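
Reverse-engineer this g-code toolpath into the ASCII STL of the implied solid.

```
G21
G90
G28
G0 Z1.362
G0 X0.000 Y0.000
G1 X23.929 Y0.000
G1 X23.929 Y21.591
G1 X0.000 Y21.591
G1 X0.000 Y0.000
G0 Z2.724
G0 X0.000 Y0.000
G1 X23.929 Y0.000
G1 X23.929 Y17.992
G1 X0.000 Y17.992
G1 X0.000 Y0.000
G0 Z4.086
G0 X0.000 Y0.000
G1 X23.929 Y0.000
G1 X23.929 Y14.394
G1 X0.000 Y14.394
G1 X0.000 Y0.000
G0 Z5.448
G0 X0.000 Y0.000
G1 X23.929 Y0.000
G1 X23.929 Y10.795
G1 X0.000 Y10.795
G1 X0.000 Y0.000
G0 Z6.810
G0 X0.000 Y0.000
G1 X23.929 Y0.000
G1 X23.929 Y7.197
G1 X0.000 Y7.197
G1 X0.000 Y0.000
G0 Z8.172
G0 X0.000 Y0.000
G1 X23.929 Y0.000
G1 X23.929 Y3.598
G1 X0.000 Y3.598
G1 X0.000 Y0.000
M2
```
solid part
  facet normal 0.0000 0.0000 -1.0000
    outer loop
      vertex 23.929 25.189 0.000
      vertex 23.929 0.000 0.000
      vertex 0.000 0.000 0.000
    endloop
  endfacet
  facet normal 0.0000 0.0000 -1.0000
    outer loop
      vertex 0.000 25.189 0.000
      vertex 23.929 25.189 0.000
      vertex 0.000 0.000 0.000
    endloop
  endfacet
  facet normal 0.0000 -1.0000 0.0000
    outer loop
      vertex 0.000 0.000 0.000
      vertex 23.929 0.000 0.000
      vertex 23.929 0.000 9.534
    endloop
  endfacet
  facet normal 0.0000 -1.0000 0.0000
    outer loop
      vertex 0.000 0.000 0.000
      vertex 23.929 0.000 9.534
      vertex 0.000 0.000 9.534
    endloop
  endfacet
  facet normal 0.0000 0.3540 0.9352
    outer loop
      vertex 0.000 0.000 9.534
      vertex 23.929 0.000 9.534
      vertex 23.929 25.189 0.000
    endloop
  endfacet
  facet normal 0.0000 0.3540 0.9352
    outer loop
      vertex 0.000 0.000 9.534
      vertex 23.929 25.189 0.000
      vertex 0.000 25.189 0.000
    endloop
  endfacet
  facet normal -1.0000 0.0000 0.0000
    outer loop
      vertex 0.000 0.000 9.534
      vertex 0.000 25.189 0.000
      vertex 0.000 0.000 0.000
    endloop
  endfacet
  facet normal 1.0000 0.0000 0.0000
    outer loop
      vertex 23.929 0.000 0.000
      vertex 23.929 25.189 0.000
      vertex 23.929 0.000 9.534
    endloop
  endfacet
endsolid part

The G0 Z moves step by Δz≈1.362 mm. The G1 loops shrink linearly with z, so the solid tapers from its base footprint up to z≈9.53. Closing with a flat bottom cap and the tapered top and triangulating gives 8 facets — a wedge (ramp): 23.9 × 25.2 mm base, rising to 9.53 mm along the y=0 edge and sloping linearly to z=0 at y=25.2.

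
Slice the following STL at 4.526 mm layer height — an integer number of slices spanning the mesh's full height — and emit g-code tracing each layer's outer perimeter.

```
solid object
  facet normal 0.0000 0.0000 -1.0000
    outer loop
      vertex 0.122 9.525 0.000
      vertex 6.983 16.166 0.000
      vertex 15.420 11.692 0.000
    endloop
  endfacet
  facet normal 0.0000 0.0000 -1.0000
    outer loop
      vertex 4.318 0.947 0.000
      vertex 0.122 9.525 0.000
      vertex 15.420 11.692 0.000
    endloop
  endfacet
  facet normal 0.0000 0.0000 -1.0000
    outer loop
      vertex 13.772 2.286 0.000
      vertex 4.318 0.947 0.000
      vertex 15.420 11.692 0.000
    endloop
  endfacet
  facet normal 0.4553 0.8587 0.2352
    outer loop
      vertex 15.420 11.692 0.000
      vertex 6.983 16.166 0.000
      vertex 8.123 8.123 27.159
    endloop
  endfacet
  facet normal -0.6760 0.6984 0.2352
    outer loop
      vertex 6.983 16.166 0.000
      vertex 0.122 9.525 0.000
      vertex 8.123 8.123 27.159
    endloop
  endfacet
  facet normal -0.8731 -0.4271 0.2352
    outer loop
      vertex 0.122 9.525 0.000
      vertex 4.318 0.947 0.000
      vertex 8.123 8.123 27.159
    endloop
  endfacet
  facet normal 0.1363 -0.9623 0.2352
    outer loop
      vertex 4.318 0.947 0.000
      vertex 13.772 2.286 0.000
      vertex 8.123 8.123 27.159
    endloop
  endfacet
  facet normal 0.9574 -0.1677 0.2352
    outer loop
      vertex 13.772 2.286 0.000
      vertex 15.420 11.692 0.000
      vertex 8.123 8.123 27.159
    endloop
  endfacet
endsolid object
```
; perimeter-only toolpath
G21 ; units = mm
G90 ; absolute positioning
G28 ; home
; layer 1
G0 Z4.526
G0 X14.204 Y11.097
G1 X7.173 Y14.825
G1 X1.455 Y9.291
G1 X4.952 Y2.143
G1 X12.830 Y3.259
G1 X14.204 Y11.097
; layer 2
G0 Z9.053
G0 X12.988 Y10.502
G1 X7.363 Y13.485
G1 X2.789 Y9.058
G1 X5.586 Y3.339
G1 X11.889 Y4.232
G1 X12.988 Y10.502
; layer 3
G0 Z13.579
G0 X11.771 Y9.907
G1 X7.553 Y12.145
G1 X4.122 Y8.824
G1 X6.220 Y4.535
G1 X10.947 Y5.204
G1 X11.771 Y9.907
; layer 4
G0 Z18.106
G0 X10.555 Y9.313
G1 X7.743 Y10.804
G1 X5.456 Y8.590
G1 X6.855 Y5.731
G1 X10.006 Y6.177
G1 X10.555 Y9.313
; layer 5
G0 Z22.632
G0 X9.339 Y8.718
G1 X7.933 Y9.463
G1 X6.789 Y8.357
G1 X7.489 Y6.927
G1 X9.064 Y7.150
G1 X9.339 Y8.718
M2 ; end

The solid is a regular 5-sided pyramid, base circumscribed radius ≈ 8.12 mm, apex at z ≈ 27.2 mm. Slicing at Δz = 4.526 mm — 6 equal slices spanning the solid's height, so layer i sits at z = i·h/6 — gives 5 non-empty perimeters. Each is a 5-segment closed polygon; G0 lifts to the layer z and rapids to the start vertex, then G1 traces the edges. The cross-section shrinks linearly with z (the slice at the apex is degenerate and omitted).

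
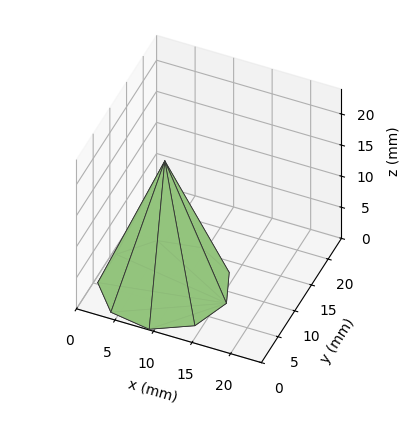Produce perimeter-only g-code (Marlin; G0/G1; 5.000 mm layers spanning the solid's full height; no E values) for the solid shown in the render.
Reading the render: the shape is a regular 9-sided pyramid, base circumscribed radius ≈ 8 mm, apex at z ≈ 20 mm (dimensions read to the nearest mm from the axis ticks). For the g-code, the solid's height is divided into equal slices at the stated Δz and each level perimeter traced with G1 moves after a G0 lift.

; perimeter-only toolpath
G21 ; units = mm
G90 ; absolute positioning
G28 ; home
; layer 1
G0 Z5.000
G0 X14.000 Y8.000
G1 X12.596 Y11.857
G1 X9.042 Y13.909
G1 X5.000 Y13.196
G1 X2.361 Y10.052
G1 X2.361 Y5.948
G1 X5.000 Y2.804
G1 X9.042 Y2.091
G1 X12.596 Y4.143
G1 X14.000 Y8.000
; layer 2
G0 Z10.000
G0 X12.000 Y8.000
G1 X11.064 Y10.571
G1 X8.694 Y11.939
G1 X6.000 Y11.464
G1 X4.241 Y9.368
G1 X4.241 Y6.632
G1 X6.000 Y4.536
G1 X8.694 Y4.061
G1 X11.064 Y5.429
G1 X12.000 Y8.000
; layer 3
G0 Z15.000
G0 X10.000 Y8.000
G1 X9.532 Y9.285
G1 X8.347 Y9.970
G1 X7.000 Y9.732
G1 X6.120 Y8.684
G1 X6.120 Y7.316
G1 X7.000 Y6.268
G1 X8.347 Y6.030
G1 X9.532 Y6.715
G1 X10.000 Y8.000
M2 ; end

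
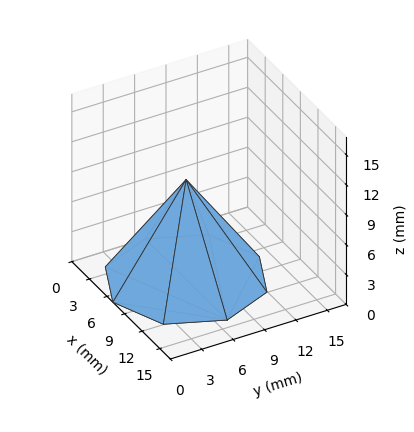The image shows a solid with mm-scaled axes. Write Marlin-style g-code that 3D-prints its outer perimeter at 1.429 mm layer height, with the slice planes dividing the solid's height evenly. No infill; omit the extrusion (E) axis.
Reading the render: the shape is a regular 8-sided pyramid, base circumscribed radius ≈ 7 mm, apex at z ≈ 10 mm (dimensions read to the nearest mm from the axis ticks). For the g-code, the solid's height is divided into equal slices at the stated Δz and each level perimeter traced with G1 moves after a G0 lift.

; perimeter-only toolpath
G21 ; units = mm
G90 ; absolute positioning
G28 ; home
; layer 1
G0 Z1.429
G0 X13.000 Y7.000
G1 X11.243 Y11.243
G1 X7.000 Y13.000
G1 X2.757 Y11.243
G1 X1.000 Y7.000
G1 X2.757 Y2.757
G1 X7.000 Y1.000
G1 X11.243 Y2.757
G1 X13.000 Y7.000
; layer 2
G0 Z2.857
G0 X12.000 Y7.000
G1 X10.536 Y10.536
G1 X7.000 Y12.000
G1 X3.464 Y10.536
G1 X2.000 Y7.000
G1 X3.464 Y3.464
G1 X7.000 Y2.000
G1 X10.536 Y3.464
G1 X12.000 Y7.000
; layer 3
G0 Z4.286
G0 X11.000 Y7.000
G1 X9.829 Y9.829
G1 X7.000 Y11.000
G1 X4.171 Y9.829
G1 X3.000 Y7.000
G1 X4.171 Y4.171
G1 X7.000 Y3.000
G1 X9.829 Y4.171
G1 X11.000 Y7.000
; layer 4
G0 Z5.714
G0 X10.000 Y7.000
G1 X9.121 Y9.121
G1 X7.000 Y10.000
G1 X4.879 Y9.121
G1 X4.000 Y7.000
G1 X4.879 Y4.879
G1 X7.000 Y4.000
G1 X9.121 Y4.879
G1 X10.000 Y7.000
; layer 5
G0 Z7.143
G0 X9.000 Y7.000
G1 X8.414 Y8.414
G1 X7.000 Y9.000
G1 X5.586 Y8.414
G1 X5.000 Y7.000
G1 X5.586 Y5.586
G1 X7.000 Y5.000
G1 X8.414 Y5.586
G1 X9.000 Y7.000
; layer 6
G0 Z8.571
G0 X8.000 Y7.000
G1 X7.707 Y7.707
G1 X7.000 Y8.000
G1 X6.293 Y7.707
G1 X6.000 Y7.000
G1 X6.293 Y6.293
G1 X7.000 Y6.000
G1 X7.707 Y6.293
G1 X8.000 Y7.000
M2 ; end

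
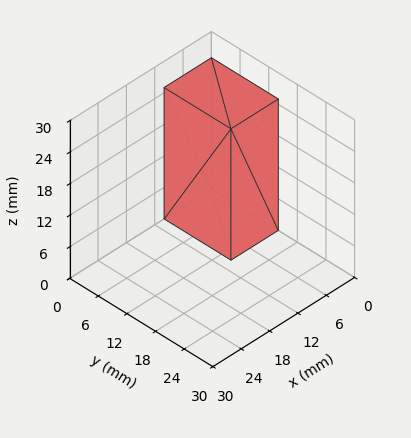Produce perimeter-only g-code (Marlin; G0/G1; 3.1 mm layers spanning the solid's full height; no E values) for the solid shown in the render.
Reading the render: the shape is a rectangular box, roughly 10 × 14 mm footprint and 25 mm tall (dimensions read to the nearest mm from the axis ticks). For the g-code, the solid's height is divided into equal slices at the stated Δz and each level perimeter traced with G1 moves after a G0 lift.

; perimeter-only toolpath
G21 ; units = mm
G90 ; absolute positioning
G28 ; home
; layer 1
G0 Z3.1
G0 X0.0 Y0.0
G1 X10.0 Y0.0
G1 X10.0 Y14.0
G1 X0.0 Y14.0
G1 X0.0 Y0.0
; layer 2
G0 Z6.2
G0 X0.0 Y0.0
G1 X10.0 Y0.0
G1 X10.0 Y14.0
G1 X0.0 Y14.0
G1 X0.0 Y0.0
; layer 3
G0 Z9.4
G0 X0.0 Y0.0
G1 X10.0 Y0.0
G1 X10.0 Y14.0
G1 X0.0 Y14.0
G1 X0.0 Y0.0
; layer 4
G0 Z12.5
G0 X0.0 Y0.0
G1 X10.0 Y0.0
G1 X10.0 Y14.0
G1 X0.0 Y14.0
G1 X0.0 Y0.0
; layer 5
G0 Z15.6
G0 X0.0 Y0.0
G1 X10.0 Y0.0
G1 X10.0 Y14.0
G1 X0.0 Y14.0
G1 X0.0 Y0.0
; layer 6
G0 Z18.8
G0 X0.0 Y0.0
G1 X10.0 Y0.0
G1 X10.0 Y14.0
G1 X0.0 Y14.0
G1 X0.0 Y0.0
; layer 7
G0 Z21.9
G0 X0.0 Y0.0
G1 X10.0 Y0.0
G1 X10.0 Y14.0
G1 X0.0 Y14.0
G1 X0.0 Y0.0
; layer 8
G0 Z25.0
G0 X0.0 Y0.0
G1 X10.0 Y0.0
G1 X10.0 Y14.0
G1 X0.0 Y14.0
G1 X0.0 Y0.0
M2 ; end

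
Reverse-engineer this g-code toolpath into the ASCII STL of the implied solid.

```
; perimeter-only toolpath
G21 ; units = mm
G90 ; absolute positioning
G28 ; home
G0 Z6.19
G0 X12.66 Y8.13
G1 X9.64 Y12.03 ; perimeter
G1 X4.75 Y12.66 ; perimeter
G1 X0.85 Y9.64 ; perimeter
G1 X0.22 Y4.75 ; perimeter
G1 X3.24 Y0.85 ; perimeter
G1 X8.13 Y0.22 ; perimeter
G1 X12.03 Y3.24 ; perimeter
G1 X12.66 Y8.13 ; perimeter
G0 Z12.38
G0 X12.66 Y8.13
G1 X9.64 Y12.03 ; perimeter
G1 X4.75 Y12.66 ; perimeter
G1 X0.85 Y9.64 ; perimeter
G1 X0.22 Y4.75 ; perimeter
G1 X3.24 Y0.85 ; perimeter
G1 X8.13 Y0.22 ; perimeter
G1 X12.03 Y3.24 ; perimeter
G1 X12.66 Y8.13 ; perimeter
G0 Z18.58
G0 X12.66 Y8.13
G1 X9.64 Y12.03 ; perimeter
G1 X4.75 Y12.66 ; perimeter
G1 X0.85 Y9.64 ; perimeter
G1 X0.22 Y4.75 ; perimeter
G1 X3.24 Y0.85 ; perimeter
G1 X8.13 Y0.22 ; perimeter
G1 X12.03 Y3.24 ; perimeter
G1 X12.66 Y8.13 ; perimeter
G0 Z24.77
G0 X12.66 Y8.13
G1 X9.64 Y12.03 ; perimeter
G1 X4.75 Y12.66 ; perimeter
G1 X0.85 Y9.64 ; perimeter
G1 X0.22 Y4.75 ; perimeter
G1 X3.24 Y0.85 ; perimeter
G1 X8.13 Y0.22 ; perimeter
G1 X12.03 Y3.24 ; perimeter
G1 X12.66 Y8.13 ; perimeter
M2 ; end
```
solid part
  facet normal 0.0000 0.0000 -1.0000
    outer loop
      vertex 4.75 12.66 0.00
      vertex 9.64 12.03 0.00
      vertex 12.66 8.13 0.00
    endloop
  endfacet
  facet normal 0.0000 0.0000 -1.0000
    outer loop
      vertex 0.85 9.64 0.00
      vertex 4.75 12.66 0.00
      vertex 12.66 8.13 0.00
    endloop
  endfacet
  facet normal 0.0000 0.0000 -1.0000
    outer loop
      vertex 0.22 4.75 0.00
      vertex 0.85 9.64 0.00
      vertex 12.66 8.13 0.00
    endloop
  endfacet
  facet normal 0.0000 0.0000 -1.0000
    outer loop
      vertex 3.24 0.85 0.00
      vertex 0.22 4.75 0.00
      vertex 12.66 8.13 0.00
    endloop
  endfacet
  facet normal 0.0000 0.0000 -1.0000
    outer loop
      vertex 8.13 0.22 0.00
      vertex 3.24 0.85 0.00
      vertex 12.66 8.13 0.00
    endloop
  endfacet
  facet normal 0.0000 0.0000 -1.0000
    outer loop
      vertex 12.03 3.24 0.00
      vertex 8.13 0.22 0.00
      vertex 12.66 8.13 0.00
    endloop
  endfacet
  facet normal 0.0000 0.0000 1.0000
    outer loop
      vertex 12.66 8.13 24.77
      vertex 9.64 12.03 24.77
      vertex 4.75 12.66 24.77
    endloop
  endfacet
  facet normal 0.0000 0.0000 1.0000
    outer loop
      vertex 12.66 8.13 24.77
      vertex 4.75 12.66 24.77
      vertex 0.85 9.64 24.77
    endloop
  endfacet
  facet normal 0.0000 0.0000 1.0000
    outer loop
      vertex 12.66 8.13 24.77
      vertex 0.85 9.64 24.77
      vertex 0.22 4.75 24.77
    endloop
  endfacet
  facet normal 0.0000 0.0000 1.0000
    outer loop
      vertex 12.66 8.13 24.77
      vertex 0.22 4.75 24.77
      vertex 3.24 0.85 24.77
    endloop
  endfacet
  facet normal 0.0000 0.0000 1.0000
    outer loop
      vertex 12.66 8.13 24.77
      vertex 3.24 0.85 24.77
      vertex 8.13 0.22 24.77
    endloop
  endfacet
  facet normal 0.0000 0.0000 1.0000
    outer loop
      vertex 12.66 8.13 24.77
      vertex 8.13 0.22 24.77
      vertex 12.03 3.24 24.77
    endloop
  endfacet
  facet normal 0.7907 0.6123 0.0000
    outer loop
      vertex 12.66 8.13 0.00
      vertex 9.64 12.03 0.00
      vertex 9.64 12.03 24.77
    endloop
  endfacet
  facet normal 0.7907 0.6123 0.0000
    outer loop
      vertex 12.66 8.13 0.00
      vertex 9.64 12.03 24.77
      vertex 12.66 8.13 24.77
    endloop
  endfacet
  facet normal 0.1278 0.9918 0.0000
    outer loop
      vertex 9.64 12.03 0.00
      vertex 4.75 12.66 0.00
      vertex 4.75 12.66 24.77
    endloop
  endfacet
  facet normal 0.1278 0.9918 0.0000
    outer loop
      vertex 9.64 12.03 0.00
      vertex 4.75 12.66 24.77
      vertex 9.64 12.03 24.77
    endloop
  endfacet
  facet normal -0.6123 0.7907 0.0000
    outer loop
      vertex 4.75 12.66 0.00
      vertex 0.85 9.64 0.00
      vertex 0.85 9.64 24.77
    endloop
  endfacet
  facet normal -0.6123 0.7907 0.0000
    outer loop
      vertex 4.75 12.66 0.00
      vertex 0.85 9.64 24.77
      vertex 4.75 12.66 24.77
    endloop
  endfacet
  facet normal -0.9918 0.1278 0.0000
    outer loop
      vertex 0.85 9.64 0.00
      vertex 0.22 4.75 0.00
      vertex 0.22 4.75 24.77
    endloop
  endfacet
  facet normal -0.9918 0.1278 0.0000
    outer loop
      vertex 0.85 9.64 0.00
      vertex 0.22 4.75 24.77
      vertex 0.85 9.64 24.77
    endloop
  endfacet
  facet normal -0.7907 -0.6123 0.0000
    outer loop
      vertex 0.22 4.75 0.00
      vertex 3.24 0.85 0.00
      vertex 3.24 0.85 24.77
    endloop
  endfacet
  facet normal -0.7907 -0.6123 0.0000
    outer loop
      vertex 0.22 4.75 0.00
      vertex 3.24 0.85 24.77
      vertex 0.22 4.75 24.77
    endloop
  endfacet
  facet normal -0.1278 -0.9918 0.0000
    outer loop
      vertex 3.24 0.85 0.00
      vertex 8.13 0.22 0.00
      vertex 8.13 0.22 24.77
    endloop
  endfacet
  facet normal -0.1278 -0.9918 0.0000
    outer loop
      vertex 3.24 0.85 0.00
      vertex 8.13 0.22 24.77
      vertex 3.24 0.85 24.77
    endloop
  endfacet
  facet normal 0.6123 -0.7907 0.0000
    outer loop
      vertex 8.13 0.22 0.00
      vertex 12.03 3.24 0.00
      vertex 12.03 3.24 24.77
    endloop
  endfacet
  facet normal 0.6123 -0.7907 0.0000
    outer loop
      vertex 8.13 0.22 0.00
      vertex 12.03 3.24 24.77
      vertex 8.13 0.22 24.77
    endloop
  endfacet
  facet normal 0.9918 -0.1278 0.0000
    outer loop
      vertex 12.03 3.24 0.00
      vertex 12.66 8.13 0.00
      vertex 12.66 8.13 24.77
    endloop
  endfacet
  facet normal 0.9918 -0.1278 0.0000
    outer loop
      vertex 12.03 3.24 0.00
      vertex 12.66 8.13 24.77
      vertex 12.03 3.24 24.77
    endloop
  endfacet
endsolid part

The G0 Z moves step by Δz≈6.19 mm. Every layer's G1 loop is the same polygon, so the solid is a straight extrusion of it from z=0 to z≈24.8. Closing with flat bottom and top caps and triangulating gives 28 facets — a regular 8-sided prism (a cylinder approximated with 8 flat sides), circumscribed radius ≈ 6.44 mm, height ≈ 24.8 mm.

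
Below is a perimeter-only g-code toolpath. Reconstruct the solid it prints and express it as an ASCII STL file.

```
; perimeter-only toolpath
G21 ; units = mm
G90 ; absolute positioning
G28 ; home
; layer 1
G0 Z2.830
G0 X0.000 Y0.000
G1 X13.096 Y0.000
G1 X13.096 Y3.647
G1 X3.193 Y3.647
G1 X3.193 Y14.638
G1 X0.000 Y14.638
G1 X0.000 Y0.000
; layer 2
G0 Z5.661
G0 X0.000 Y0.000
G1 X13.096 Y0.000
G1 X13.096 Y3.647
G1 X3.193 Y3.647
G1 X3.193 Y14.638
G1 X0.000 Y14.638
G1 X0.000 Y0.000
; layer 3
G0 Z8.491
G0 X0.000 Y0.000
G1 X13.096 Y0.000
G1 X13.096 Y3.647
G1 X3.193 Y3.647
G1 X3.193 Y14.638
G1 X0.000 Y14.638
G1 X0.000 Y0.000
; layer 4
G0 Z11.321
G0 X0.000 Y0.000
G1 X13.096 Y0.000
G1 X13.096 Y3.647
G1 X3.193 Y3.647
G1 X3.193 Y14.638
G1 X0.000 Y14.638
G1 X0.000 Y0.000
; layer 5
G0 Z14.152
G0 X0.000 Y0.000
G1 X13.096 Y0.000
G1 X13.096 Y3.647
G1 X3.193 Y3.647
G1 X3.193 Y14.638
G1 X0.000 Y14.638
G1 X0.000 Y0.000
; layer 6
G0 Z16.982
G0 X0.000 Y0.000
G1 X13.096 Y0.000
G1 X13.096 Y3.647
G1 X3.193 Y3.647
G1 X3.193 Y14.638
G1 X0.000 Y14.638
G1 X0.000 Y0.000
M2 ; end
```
solid part
  facet normal 0.0000 0.0000 -1.0000
    outer loop
      vertex 13.096 3.647 0.000
      vertex 13.096 0.000 0.000
      vertex 0.000 0.000 0.000
    endloop
  endfacet
  facet normal 0.0000 0.0000 -1.0000
    outer loop
      vertex 3.193 3.647 0.000
      vertex 13.096 3.647 0.000
      vertex 0.000 0.000 0.000
    endloop
  endfacet
  facet normal 0.0000 0.0000 -1.0000
    outer loop
      vertex 3.193 14.638 0.000
      vertex 3.193 3.647 0.000
      vertex 0.000 0.000 0.000
    endloop
  endfacet
  facet normal 0.0000 0.0000 -1.0000
    outer loop
      vertex 0.000 14.638 0.000
      vertex 3.193 14.638 0.000
      vertex 0.000 0.000 0.000
    endloop
  endfacet
  facet normal 0.0000 0.0000 1.0000
    outer loop
      vertex 0.000 0.000 16.982
      vertex 13.096 0.000 16.982
      vertex 13.096 3.647 16.982
    endloop
  endfacet
  facet normal 0.0000 0.0000 1.0000
    outer loop
      vertex 0.000 0.000 16.982
      vertex 13.096 3.647 16.982
      vertex 3.193 3.647 16.982
    endloop
  endfacet
  facet normal 0.0000 0.0000 1.0000
    outer loop
      vertex 0.000 0.000 16.982
      vertex 3.193 3.647 16.982
      vertex 3.193 14.638 16.982
    endloop
  endfacet
  facet normal 0.0000 0.0000 1.0000
    outer loop
      vertex 0.000 0.000 16.982
      vertex 3.193 14.638 16.982
      vertex 0.000 14.638 16.982
    endloop
  endfacet
  facet normal 0.0000 -1.0000 0.0000
    outer loop
      vertex 0.000 0.000 0.000
      vertex 13.096 0.000 0.000
      vertex 13.096 0.000 16.982
    endloop
  endfacet
  facet normal 0.0000 -1.0000 0.0000
    outer loop
      vertex 0.000 0.000 0.000
      vertex 13.096 0.000 16.982
      vertex 0.000 0.000 16.982
    endloop
  endfacet
  facet normal 1.0000 0.0000 0.0000
    outer loop
      vertex 13.096 0.000 0.000
      vertex 13.096 3.647 0.000
      vertex 13.096 3.647 16.982
    endloop
  endfacet
  facet normal 1.0000 0.0000 0.0000
    outer loop
      vertex 13.096 0.000 0.000
      vertex 13.096 3.647 16.982
      vertex 13.096 0.000 16.982
    endloop
  endfacet
  facet normal 0.0000 1.0000 0.0000
    outer loop
      vertex 13.096 3.647 0.000
      vertex 3.193 3.647 0.000
      vertex 3.193 3.647 16.982
    endloop
  endfacet
  facet normal 0.0000 1.0000 0.0000
    outer loop
      vertex 13.096 3.647 0.000
      vertex 3.193 3.647 16.982
      vertex 13.096 3.647 16.982
    endloop
  endfacet
  facet normal 1.0000 0.0000 0.0000
    outer loop
      vertex 3.193 3.647 0.000
      vertex 3.193 14.638 0.000
      vertex 3.193 14.638 16.982
    endloop
  endfacet
  facet normal 1.0000 0.0000 0.0000
    outer loop
      vertex 3.193 3.647 0.000
      vertex 3.193 14.638 16.982
      vertex 3.193 3.647 16.982
    endloop
  endfacet
  facet normal 0.0000 1.0000 0.0000
    outer loop
      vertex 3.193 14.638 0.000
      vertex 0.000 14.638 0.000
      vertex 0.000 14.638 16.982
    endloop
  endfacet
  facet normal 0.0000 1.0000 0.0000
    outer loop
      vertex 3.193 14.638 0.000
      vertex 0.000 14.638 16.982
      vertex 3.193 14.638 16.982
    endloop
  endfacet
  facet normal -1.0000 0.0000 0.0000
    outer loop
      vertex 0.000 14.638 0.000
      vertex 0.000 0.000 0.000
      vertex 0.000 0.000 16.982
    endloop
  endfacet
  facet normal -1.0000 0.0000 0.0000
    outer loop
      vertex 0.000 14.638 0.000
      vertex 0.000 0.000 16.982
      vertex 0.000 14.638 16.982
    endloop
  endfacet
endsolid part

The G0 Z moves step by Δz≈2.830 mm. Every layer's G1 loop is the same polygon, so the solid is a straight extrusion of it from z=0 to z≈17. Closing with flat bottom and top caps and triangulating gives 20 facets — an L-shaped prism: outer 13.1 × 14.6 mm, arm thicknesses ≈ 3.65 mm (horizontal) and 3.19 mm (vertical), extruded 17 mm in z.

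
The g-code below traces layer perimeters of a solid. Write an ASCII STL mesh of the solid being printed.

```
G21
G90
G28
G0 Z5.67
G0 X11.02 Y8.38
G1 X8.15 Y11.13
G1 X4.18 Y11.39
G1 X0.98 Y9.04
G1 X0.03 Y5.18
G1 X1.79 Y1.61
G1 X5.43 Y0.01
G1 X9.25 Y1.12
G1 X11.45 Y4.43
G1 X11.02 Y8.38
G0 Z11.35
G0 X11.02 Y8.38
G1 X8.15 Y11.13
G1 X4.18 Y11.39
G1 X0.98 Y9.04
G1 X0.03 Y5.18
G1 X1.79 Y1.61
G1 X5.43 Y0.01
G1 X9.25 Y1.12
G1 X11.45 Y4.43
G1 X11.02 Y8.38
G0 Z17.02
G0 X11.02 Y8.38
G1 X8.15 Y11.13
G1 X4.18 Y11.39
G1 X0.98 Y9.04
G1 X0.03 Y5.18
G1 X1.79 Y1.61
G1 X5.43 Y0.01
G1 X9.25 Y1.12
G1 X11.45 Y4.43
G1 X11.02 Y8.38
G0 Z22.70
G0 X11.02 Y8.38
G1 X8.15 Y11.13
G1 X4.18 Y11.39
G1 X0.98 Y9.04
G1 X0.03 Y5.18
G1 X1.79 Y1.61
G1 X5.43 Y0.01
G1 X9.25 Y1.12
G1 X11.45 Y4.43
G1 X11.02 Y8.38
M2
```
solid part
  facet normal 0.0000 0.0000 -1.0000
    outer loop
      vertex 4.18 11.39 0.00
      vertex 8.15 11.13 0.00
      vertex 11.02 8.38 0.00
    endloop
  endfacet
  facet normal 0.0000 0.0000 -1.0000
    outer loop
      vertex 0.98 9.04 0.00
      vertex 4.18 11.39 0.00
      vertex 11.02 8.38 0.00
    endloop
  endfacet
  facet normal 0.0000 0.0000 -1.0000
    outer loop
      vertex 0.03 5.18 0.00
      vertex 0.98 9.04 0.00
      vertex 11.02 8.38 0.00
    endloop
  endfacet
  facet normal 0.0000 0.0000 -1.0000
    outer loop
      vertex 1.79 1.61 0.00
      vertex 0.03 5.18 0.00
      vertex 11.02 8.38 0.00
    endloop
  endfacet
  facet normal 0.0000 0.0000 -1.0000
    outer loop
      vertex 5.43 0.01 0.00
      vertex 1.79 1.61 0.00
      vertex 11.02 8.38 0.00
    endloop
  endfacet
  facet normal 0.0000 0.0000 -1.0000
    outer loop
      vertex 9.25 1.12 0.00
      vertex 5.43 0.01 0.00
      vertex 11.02 8.38 0.00
    endloop
  endfacet
  facet normal 0.0000 0.0000 -1.0000
    outer loop
      vertex 11.45 4.43 0.00
      vertex 9.25 1.12 0.00
      vertex 11.02 8.38 0.00
    endloop
  endfacet
  facet normal 0.0000 0.0000 1.0000
    outer loop
      vertex 11.02 8.38 22.70
      vertex 8.15 11.13 22.70
      vertex 4.18 11.39 22.70
    endloop
  endfacet
  facet normal 0.0000 0.0000 1.0000
    outer loop
      vertex 11.02 8.38 22.70
      vertex 4.18 11.39 22.70
      vertex 0.98 9.04 22.70
    endloop
  endfacet
  facet normal 0.0000 0.0000 1.0000
    outer loop
      vertex 11.02 8.38 22.70
      vertex 0.98 9.04 22.70
      vertex 0.03 5.18 22.70
    endloop
  endfacet
  facet normal 0.0000 0.0000 1.0000
    outer loop
      vertex 11.02 8.38 22.70
      vertex 0.03 5.18 22.70
      vertex 1.79 1.61 22.70
    endloop
  endfacet
  facet normal 0.0000 0.0000 1.0000
    outer loop
      vertex 11.02 8.38 22.70
      vertex 1.79 1.61 22.70
      vertex 5.43 0.01 22.70
    endloop
  endfacet
  facet normal 0.0000 0.0000 1.0000
    outer loop
      vertex 11.02 8.38 22.70
      vertex 5.43 0.01 22.70
      vertex 9.25 1.12 22.70
    endloop
  endfacet
  facet normal 0.0000 0.0000 1.0000
    outer loop
      vertex 11.02 8.38 22.70
      vertex 9.25 1.12 22.70
      vertex 11.45 4.43 22.70
    endloop
  endfacet
  facet normal 0.6919 0.7220 0.0000
    outer loop
      vertex 11.02 8.38 0.00
      vertex 8.15 11.13 0.00
      vertex 8.15 11.13 22.70
    endloop
  endfacet
  facet normal 0.6919 0.7220 0.0000
    outer loop
      vertex 11.02 8.38 0.00
      vertex 8.15 11.13 22.70
      vertex 11.02 8.38 22.70
    endloop
  endfacet
  facet normal 0.0654 0.9979 0.0000
    outer loop
      vertex 8.15 11.13 0.00
      vertex 4.18 11.39 0.00
      vertex 4.18 11.39 22.70
    endloop
  endfacet
  facet normal 0.0654 0.9979 0.0000
    outer loop
      vertex 8.15 11.13 0.00
      vertex 4.18 11.39 22.70
      vertex 8.15 11.13 22.70
    endloop
  endfacet
  facet normal -0.5919 0.8060 0.0000
    outer loop
      vertex 4.18 11.39 0.00
      vertex 0.98 9.04 0.00
      vertex 0.98 9.04 22.70
    endloop
  endfacet
  facet normal -0.5919 0.8060 0.0000
    outer loop
      vertex 4.18 11.39 0.00
      vertex 0.98 9.04 22.70
      vertex 4.18 11.39 22.70
    endloop
  endfacet
  facet normal -0.9710 0.2390 0.0000
    outer loop
      vertex 0.98 9.04 0.00
      vertex 0.03 5.18 0.00
      vertex 0.03 5.18 22.70
    endloop
  endfacet
  facet normal -0.9710 0.2390 0.0000
    outer loop
      vertex 0.98 9.04 0.00
      vertex 0.03 5.18 22.70
      vertex 0.98 9.04 22.70
    endloop
  endfacet
  facet normal -0.8969 -0.4422 0.0000
    outer loop
      vertex 0.03 5.18 0.00
      vertex 1.79 1.61 0.00
      vertex 1.79 1.61 22.70
    endloop
  endfacet
  facet normal -0.8969 -0.4422 0.0000
    outer loop
      vertex 0.03 5.18 0.00
      vertex 1.79 1.61 22.70
      vertex 0.03 5.18 22.70
    endloop
  endfacet
  facet normal -0.4024 -0.9155 0.0000
    outer loop
      vertex 1.79 1.61 0.00
      vertex 5.43 0.01 0.00
      vertex 5.43 0.01 22.70
    endloop
  endfacet
  facet normal -0.4024 -0.9155 0.0000
    outer loop
      vertex 1.79 1.61 0.00
      vertex 5.43 0.01 22.70
      vertex 1.79 1.61 22.70
    endloop
  endfacet
  facet normal 0.2790 -0.9603 0.0000
    outer loop
      vertex 5.43 0.01 0.00
      vertex 9.25 1.12 0.00
      vertex 9.25 1.12 22.70
    endloop
  endfacet
  facet normal 0.2790 -0.9603 0.0000
    outer loop
      vertex 5.43 0.01 0.00
      vertex 9.25 1.12 22.70
      vertex 5.43 0.01 22.70
    endloop
  endfacet
  facet normal 0.8328 -0.5535 0.0000
    outer loop
      vertex 9.25 1.12 0.00
      vertex 11.45 4.43 0.00
      vertex 11.45 4.43 22.70
    endloop
  endfacet
  facet normal 0.8328 -0.5535 0.0000
    outer loop
      vertex 9.25 1.12 0.00
      vertex 11.45 4.43 22.70
      vertex 9.25 1.12 22.70
    endloop
  endfacet
  facet normal 0.9941 0.1082 0.0000
    outer loop
      vertex 11.45 4.43 0.00
      vertex 11.02 8.38 0.00
      vertex 11.02 8.38 22.70
    endloop
  endfacet
  facet normal 0.9941 0.1082 0.0000
    outer loop
      vertex 11.45 4.43 0.00
      vertex 11.02 8.38 22.70
      vertex 11.45 4.43 22.70
    endloop
  endfacet
endsolid part

The G0 Z moves step by Δz≈5.67 mm. Every layer's G1 loop is the same polygon, so the solid is a straight extrusion of it from z=0 to z≈22.7. Closing with flat bottom and top caps and triangulating gives 32 facets — a regular 9-sided prism (a cylinder approximated with 9 flat sides), circumscribed radius ≈ 5.81 mm, height ≈ 22.7 mm.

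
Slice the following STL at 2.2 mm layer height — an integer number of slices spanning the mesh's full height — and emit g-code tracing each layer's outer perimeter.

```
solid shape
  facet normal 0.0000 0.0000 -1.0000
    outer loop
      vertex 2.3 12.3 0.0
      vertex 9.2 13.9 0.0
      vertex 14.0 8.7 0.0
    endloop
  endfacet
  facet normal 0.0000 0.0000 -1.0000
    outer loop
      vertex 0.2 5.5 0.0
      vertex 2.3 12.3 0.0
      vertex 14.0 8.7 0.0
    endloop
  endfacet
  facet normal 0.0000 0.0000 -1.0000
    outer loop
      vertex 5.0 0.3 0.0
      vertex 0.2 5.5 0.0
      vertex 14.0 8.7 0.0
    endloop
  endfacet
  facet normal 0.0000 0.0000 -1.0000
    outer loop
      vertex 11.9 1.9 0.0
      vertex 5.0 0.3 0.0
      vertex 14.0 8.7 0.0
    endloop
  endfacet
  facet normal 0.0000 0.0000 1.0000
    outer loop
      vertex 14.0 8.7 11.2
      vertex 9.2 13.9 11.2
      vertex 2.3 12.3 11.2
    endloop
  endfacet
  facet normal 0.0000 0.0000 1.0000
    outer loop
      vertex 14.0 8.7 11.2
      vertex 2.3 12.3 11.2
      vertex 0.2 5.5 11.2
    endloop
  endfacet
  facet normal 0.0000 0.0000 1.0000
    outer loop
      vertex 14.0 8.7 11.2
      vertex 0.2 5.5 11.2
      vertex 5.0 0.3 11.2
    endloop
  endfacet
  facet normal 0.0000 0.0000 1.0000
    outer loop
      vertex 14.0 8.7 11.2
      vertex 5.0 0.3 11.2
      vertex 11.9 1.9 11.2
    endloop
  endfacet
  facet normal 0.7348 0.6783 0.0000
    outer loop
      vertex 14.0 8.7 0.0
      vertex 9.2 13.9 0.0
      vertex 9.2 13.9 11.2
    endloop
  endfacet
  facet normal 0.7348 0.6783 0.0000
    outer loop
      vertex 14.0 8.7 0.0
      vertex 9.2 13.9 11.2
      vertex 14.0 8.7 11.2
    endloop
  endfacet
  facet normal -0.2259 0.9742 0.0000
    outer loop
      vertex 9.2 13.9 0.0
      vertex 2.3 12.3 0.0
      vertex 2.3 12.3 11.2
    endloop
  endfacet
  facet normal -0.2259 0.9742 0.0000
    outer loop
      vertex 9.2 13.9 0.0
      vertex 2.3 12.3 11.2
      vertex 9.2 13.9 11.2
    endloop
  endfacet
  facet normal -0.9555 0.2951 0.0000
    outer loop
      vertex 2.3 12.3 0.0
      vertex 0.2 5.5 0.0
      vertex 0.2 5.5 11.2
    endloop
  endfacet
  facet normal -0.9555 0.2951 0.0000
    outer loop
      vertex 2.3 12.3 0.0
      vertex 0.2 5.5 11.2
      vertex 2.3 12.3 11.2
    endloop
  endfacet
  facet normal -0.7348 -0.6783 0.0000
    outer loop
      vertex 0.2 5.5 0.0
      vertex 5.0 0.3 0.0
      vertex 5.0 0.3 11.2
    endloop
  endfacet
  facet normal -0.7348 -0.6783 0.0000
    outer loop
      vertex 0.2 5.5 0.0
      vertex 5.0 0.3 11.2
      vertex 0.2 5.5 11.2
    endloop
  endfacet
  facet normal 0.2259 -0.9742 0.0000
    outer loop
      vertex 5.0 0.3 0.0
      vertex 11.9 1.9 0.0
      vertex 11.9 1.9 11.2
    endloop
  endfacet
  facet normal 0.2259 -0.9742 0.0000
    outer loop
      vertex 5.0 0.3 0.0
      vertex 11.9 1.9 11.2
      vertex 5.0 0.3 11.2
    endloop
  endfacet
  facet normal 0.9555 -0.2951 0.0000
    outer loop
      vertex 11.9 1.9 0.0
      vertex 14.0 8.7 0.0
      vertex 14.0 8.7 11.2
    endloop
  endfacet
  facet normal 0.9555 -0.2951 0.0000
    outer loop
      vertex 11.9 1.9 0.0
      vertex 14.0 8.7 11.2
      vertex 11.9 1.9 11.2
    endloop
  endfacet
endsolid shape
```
; perimeter-only toolpath
G21 ; units = mm
G90 ; absolute positioning
G28 ; home
; layer 1
G0 Z2.2
G0 X14.0 Y8.7
G1 X9.2 Y13.9
G1 X2.3 Y12.3
G1 X0.2 Y5.5
G1 X5.0 Y0.3
G1 X11.9 Y1.9
G1 X14.0 Y8.7
; layer 2
G0 Z4.5
G0 X14.0 Y8.7
G1 X9.2 Y13.9
G1 X2.3 Y12.3
G1 X0.2 Y5.5
G1 X5.0 Y0.3
G1 X11.9 Y1.9
G1 X14.0 Y8.7
; layer 3
G0 Z6.7
G0 X14.0 Y8.7
G1 X9.2 Y13.9
G1 X2.3 Y12.3
G1 X0.2 Y5.5
G1 X5.0 Y0.3
G1 X11.9 Y1.9
G1 X14.0 Y8.7
; layer 4
G0 Z9.0
G0 X14.0 Y8.7
G1 X9.2 Y13.9
G1 X2.3 Y12.3
G1 X0.2 Y5.5
G1 X5.0 Y0.3
G1 X11.9 Y1.9
G1 X14.0 Y8.7
; layer 5
G0 Z11.2
G0 X14.0 Y8.7
G1 X9.2 Y13.9
G1 X2.3 Y12.3
G1 X0.2 Y5.5
G1 X5.0 Y0.3
G1 X11.9 Y1.9
G1 X14.0 Y8.7
M2 ; end

The solid is a regular 6-sided prism (a cylinder approximated with 6 flat sides), circumscribed radius ≈ 7.1 mm, height ≈ 11.2 mm. Slicing at Δz = 2.2 mm — 5 equal slices spanning the solid's height, so layer i sits at z = i·h/5 — gives 5 non-empty perimeters. Each is a 6-segment closed polygon; G0 lifts to the layer z and rapids to the start vertex, then G1 traces the edges.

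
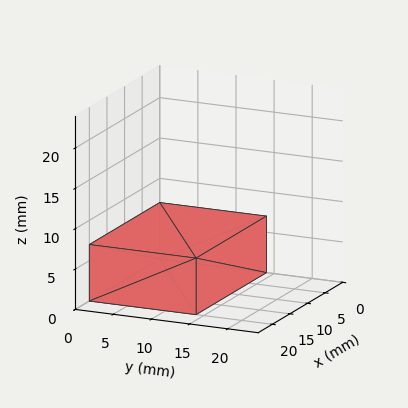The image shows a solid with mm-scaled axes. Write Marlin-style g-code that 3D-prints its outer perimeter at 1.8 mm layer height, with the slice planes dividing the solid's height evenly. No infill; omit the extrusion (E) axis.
Reading the render: the shape is a rectangular box, roughly 20 × 14 mm footprint and 7 mm tall (dimensions read to the nearest mm from the axis ticks). For the g-code, the solid's height is divided into equal slices at the stated Δz and each level perimeter traced with G1 moves after a G0 lift.

; perimeter-only toolpath
G21 ; units = mm
G90 ; absolute positioning
G28 ; home
; layer 1
G0 Z1.8
G0 X0.0 Y0.0
G1 X20.0 Y0.0
G1 X20.0 Y14.0
G1 X0.0 Y14.0
G1 X0.0 Y0.0
; layer 2
G0 Z3.5
G0 X0.0 Y0.0
G1 X20.0 Y0.0
G1 X20.0 Y14.0
G1 X0.0 Y14.0
G1 X0.0 Y0.0
; layer 3
G0 Z5.2
G0 X0.0 Y0.0
G1 X20.0 Y0.0
G1 X20.0 Y14.0
G1 X0.0 Y14.0
G1 X0.0 Y0.0
; layer 4
G0 Z7.0
G0 X0.0 Y0.0
G1 X20.0 Y0.0
G1 X20.0 Y14.0
G1 X0.0 Y14.0
G1 X0.0 Y0.0
M2 ; end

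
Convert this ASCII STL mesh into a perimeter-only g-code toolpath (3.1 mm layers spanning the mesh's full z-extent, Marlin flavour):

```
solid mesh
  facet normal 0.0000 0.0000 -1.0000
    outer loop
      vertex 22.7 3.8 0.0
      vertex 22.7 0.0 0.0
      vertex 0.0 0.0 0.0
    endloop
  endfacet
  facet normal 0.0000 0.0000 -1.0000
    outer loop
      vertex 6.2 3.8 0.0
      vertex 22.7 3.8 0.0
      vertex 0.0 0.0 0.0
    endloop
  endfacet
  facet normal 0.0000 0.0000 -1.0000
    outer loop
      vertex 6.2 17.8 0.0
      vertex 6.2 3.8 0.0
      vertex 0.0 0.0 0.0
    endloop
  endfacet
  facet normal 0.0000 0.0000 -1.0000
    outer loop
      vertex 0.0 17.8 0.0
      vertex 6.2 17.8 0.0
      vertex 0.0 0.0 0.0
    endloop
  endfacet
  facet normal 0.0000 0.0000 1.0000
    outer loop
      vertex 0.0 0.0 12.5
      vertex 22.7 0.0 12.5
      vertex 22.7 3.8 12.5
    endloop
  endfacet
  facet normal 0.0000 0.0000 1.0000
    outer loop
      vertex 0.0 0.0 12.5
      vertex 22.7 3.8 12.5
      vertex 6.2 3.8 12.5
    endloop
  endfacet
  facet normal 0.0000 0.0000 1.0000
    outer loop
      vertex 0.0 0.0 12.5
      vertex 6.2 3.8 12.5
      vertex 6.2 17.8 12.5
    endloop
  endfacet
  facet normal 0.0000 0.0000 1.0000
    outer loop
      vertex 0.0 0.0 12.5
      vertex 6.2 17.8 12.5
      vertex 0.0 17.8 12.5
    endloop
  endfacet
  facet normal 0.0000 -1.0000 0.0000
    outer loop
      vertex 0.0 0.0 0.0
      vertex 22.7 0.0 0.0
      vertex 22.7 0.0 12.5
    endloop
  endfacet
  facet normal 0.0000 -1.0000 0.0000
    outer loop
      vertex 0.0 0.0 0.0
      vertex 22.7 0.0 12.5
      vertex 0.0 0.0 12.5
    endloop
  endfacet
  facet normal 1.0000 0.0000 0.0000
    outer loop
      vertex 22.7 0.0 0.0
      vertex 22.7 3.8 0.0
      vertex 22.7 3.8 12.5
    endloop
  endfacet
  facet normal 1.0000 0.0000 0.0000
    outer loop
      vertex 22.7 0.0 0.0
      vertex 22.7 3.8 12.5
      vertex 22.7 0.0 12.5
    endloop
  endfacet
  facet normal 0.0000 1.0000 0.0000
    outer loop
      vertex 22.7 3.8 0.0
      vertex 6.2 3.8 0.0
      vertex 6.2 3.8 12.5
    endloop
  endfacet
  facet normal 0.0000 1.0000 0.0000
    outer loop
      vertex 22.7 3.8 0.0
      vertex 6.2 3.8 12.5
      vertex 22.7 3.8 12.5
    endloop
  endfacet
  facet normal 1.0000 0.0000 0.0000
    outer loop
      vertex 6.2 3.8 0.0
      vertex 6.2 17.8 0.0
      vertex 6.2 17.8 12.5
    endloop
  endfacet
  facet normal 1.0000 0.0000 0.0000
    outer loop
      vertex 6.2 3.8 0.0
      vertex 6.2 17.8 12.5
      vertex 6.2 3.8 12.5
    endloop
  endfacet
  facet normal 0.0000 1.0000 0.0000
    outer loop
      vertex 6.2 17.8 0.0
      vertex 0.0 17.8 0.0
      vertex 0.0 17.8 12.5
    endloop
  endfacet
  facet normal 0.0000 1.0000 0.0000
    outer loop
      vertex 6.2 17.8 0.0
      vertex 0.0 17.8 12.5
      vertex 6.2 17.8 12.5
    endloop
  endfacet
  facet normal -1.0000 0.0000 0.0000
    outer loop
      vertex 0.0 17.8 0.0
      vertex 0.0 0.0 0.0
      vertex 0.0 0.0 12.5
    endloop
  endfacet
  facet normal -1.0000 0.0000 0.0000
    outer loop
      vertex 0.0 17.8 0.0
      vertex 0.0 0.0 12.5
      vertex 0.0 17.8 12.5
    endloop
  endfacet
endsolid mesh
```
; perimeter-only toolpath
G21 ; units = mm
G90 ; absolute positioning
G28 ; home
; layer 1
G0 Z3.1
G0 X0.0 Y0.0
G1 X22.7 Y0.0
G1 X22.7 Y3.8
G1 X6.2 Y3.8
G1 X6.2 Y17.8
G1 X0.0 Y17.8
G1 X0.0 Y0.0
; layer 2
G0 Z6.2
G0 X0.0 Y0.0
G1 X22.7 Y0.0
G1 X22.7 Y3.8
G1 X6.2 Y3.8
G1 X6.2 Y17.8
G1 X0.0 Y17.8
G1 X0.0 Y0.0
; layer 3
G0 Z9.4
G0 X0.0 Y0.0
G1 X22.7 Y0.0
G1 X22.7 Y3.8
G1 X6.2 Y3.8
G1 X6.2 Y17.8
G1 X0.0 Y17.8
G1 X0.0 Y0.0
; layer 4
G0 Z12.5
G0 X0.0 Y0.0
G1 X22.7 Y0.0
G1 X22.7 Y3.8
G1 X6.2 Y3.8
G1 X6.2 Y17.8
G1 X0.0 Y17.8
G1 X0.0 Y0.0
M2 ; end

The solid is an L-shaped prism: outer 22.7 × 17.8 mm, arm thicknesses ≈ 3.8 mm (horizontal) and 6.2 mm (vertical), extruded 12.5 mm in z. Slicing at Δz = 3.1 mm — 4 equal slices spanning the solid's height, so layer i sits at z = i·h/4 — gives 4 non-empty perimeters. Each is a 6-segment closed polygon; G0 lifts to the layer z and rapids to the start vertex, then G1 traces the edges.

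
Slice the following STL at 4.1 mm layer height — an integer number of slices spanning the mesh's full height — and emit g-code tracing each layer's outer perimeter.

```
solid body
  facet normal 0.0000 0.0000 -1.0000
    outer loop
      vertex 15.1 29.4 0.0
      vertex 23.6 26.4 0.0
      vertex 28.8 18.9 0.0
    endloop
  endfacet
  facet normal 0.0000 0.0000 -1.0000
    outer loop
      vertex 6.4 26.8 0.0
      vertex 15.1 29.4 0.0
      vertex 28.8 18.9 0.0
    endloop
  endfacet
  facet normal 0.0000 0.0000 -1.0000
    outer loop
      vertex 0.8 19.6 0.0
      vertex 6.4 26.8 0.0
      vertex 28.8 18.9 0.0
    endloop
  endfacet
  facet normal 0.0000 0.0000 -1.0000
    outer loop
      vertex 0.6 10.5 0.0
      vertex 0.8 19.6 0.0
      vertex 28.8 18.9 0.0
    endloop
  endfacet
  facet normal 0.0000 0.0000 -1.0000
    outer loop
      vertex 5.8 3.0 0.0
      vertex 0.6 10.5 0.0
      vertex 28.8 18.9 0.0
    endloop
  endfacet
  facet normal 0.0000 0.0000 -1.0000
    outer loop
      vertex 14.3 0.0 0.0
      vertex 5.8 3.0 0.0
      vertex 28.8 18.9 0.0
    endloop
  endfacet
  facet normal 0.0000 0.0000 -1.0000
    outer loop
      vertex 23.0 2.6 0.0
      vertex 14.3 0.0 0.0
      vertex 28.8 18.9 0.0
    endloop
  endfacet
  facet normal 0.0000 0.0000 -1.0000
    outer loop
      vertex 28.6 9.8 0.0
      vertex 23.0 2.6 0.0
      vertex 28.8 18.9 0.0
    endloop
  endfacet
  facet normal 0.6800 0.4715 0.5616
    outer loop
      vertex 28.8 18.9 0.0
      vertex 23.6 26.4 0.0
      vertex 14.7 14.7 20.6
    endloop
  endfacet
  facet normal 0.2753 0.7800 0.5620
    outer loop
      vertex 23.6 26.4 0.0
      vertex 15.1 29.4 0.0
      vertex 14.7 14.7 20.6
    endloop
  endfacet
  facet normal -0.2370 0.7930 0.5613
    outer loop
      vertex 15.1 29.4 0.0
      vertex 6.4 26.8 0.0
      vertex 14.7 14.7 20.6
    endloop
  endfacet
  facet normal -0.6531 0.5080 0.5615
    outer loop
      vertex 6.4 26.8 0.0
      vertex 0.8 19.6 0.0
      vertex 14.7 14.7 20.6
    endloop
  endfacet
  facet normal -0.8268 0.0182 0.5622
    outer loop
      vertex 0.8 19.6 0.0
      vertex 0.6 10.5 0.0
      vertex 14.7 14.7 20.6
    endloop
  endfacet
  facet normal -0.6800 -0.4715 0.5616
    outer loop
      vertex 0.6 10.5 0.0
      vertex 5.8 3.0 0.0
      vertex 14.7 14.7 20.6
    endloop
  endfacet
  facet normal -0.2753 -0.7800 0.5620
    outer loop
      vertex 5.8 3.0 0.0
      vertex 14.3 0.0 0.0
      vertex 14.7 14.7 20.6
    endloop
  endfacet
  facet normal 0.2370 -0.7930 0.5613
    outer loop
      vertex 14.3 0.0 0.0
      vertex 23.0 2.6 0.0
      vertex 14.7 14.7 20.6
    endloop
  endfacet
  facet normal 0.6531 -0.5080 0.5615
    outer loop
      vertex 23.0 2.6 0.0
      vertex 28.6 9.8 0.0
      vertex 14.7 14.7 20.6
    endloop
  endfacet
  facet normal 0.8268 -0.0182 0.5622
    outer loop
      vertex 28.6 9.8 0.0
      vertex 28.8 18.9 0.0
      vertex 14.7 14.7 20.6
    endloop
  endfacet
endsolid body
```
; perimeter-only toolpath
G21 ; units = mm
G90 ; absolute positioning
G28 ; home
; layer 1
G0 Z4.1
G0 X26.0 Y18.1
G1 X21.8 Y24.1
G1 X15.0 Y26.5
G1 X8.1 Y24.4
G1 X3.6 Y18.6
G1 X3.4 Y11.3
G1 X7.6 Y5.3
G1 X14.4 Y2.9
G1 X21.3 Y5.0
G1 X25.8 Y10.8
G1 X26.0 Y18.1
; layer 2
G0 Z8.2
G0 X23.2 Y17.2
G1 X20.0 Y21.7
G1 X14.9 Y23.5
G1 X9.7 Y22.0
G1 X6.4 Y17.6
G1 X6.2 Y12.2
G1 X9.4 Y7.7
G1 X14.5 Y5.9
G1 X19.7 Y7.4
G1 X23.0 Y11.8
G1 X23.2 Y17.2
; layer 3
G0 Z12.4
G0 X20.3 Y16.4
G1 X18.3 Y19.4
G1 X14.9 Y20.6
G1 X11.4 Y19.5
G1 X9.1 Y16.7
G1 X9.1 Y13.0
G1 X11.1 Y10.0
G1 X14.5 Y8.8
G1 X18.0 Y9.9
G1 X20.3 Y12.7
G1 X20.3 Y16.4
; layer 4
G0 Z16.5
G0 X17.5 Y15.5
G1 X16.5 Y17.0
G1 X14.8 Y17.6
G1 X13.0 Y17.1
G1 X11.9 Y15.7
G1 X11.9 Y13.9
G1 X12.9 Y12.4
G1 X14.6 Y11.8
G1 X16.4 Y12.3
G1 X17.5 Y13.7
G1 X17.5 Y15.5
M2 ; end

The solid is a regular 10-sided pyramid, base circumscribed radius ≈ 14.7 mm, apex at z ≈ 20.6 mm. Slicing at Δz = 4.1 mm — 5 equal slices spanning the solid's height, so layer i sits at z = i·h/5 — gives 4 non-empty perimeters. Each is a 10-segment closed polygon; G0 lifts to the layer z and rapids to the start vertex, then G1 traces the edges. The cross-section shrinks linearly with z (the slice at the apex is degenerate and omitted).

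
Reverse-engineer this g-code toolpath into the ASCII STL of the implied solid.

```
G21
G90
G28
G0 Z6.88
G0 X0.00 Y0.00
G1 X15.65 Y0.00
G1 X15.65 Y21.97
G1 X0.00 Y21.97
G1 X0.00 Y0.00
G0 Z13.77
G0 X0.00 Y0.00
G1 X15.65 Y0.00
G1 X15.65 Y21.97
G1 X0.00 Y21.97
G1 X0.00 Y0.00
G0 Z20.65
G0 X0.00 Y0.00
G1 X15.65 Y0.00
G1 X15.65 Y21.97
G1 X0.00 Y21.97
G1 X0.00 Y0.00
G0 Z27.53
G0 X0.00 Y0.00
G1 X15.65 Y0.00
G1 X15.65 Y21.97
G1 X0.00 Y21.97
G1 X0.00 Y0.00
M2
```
solid part
  facet normal 0.0000 0.0000 -1.0000
    outer loop
      vertex 15.65 21.97 0.00
      vertex 15.65 0.00 0.00
      vertex 0.00 0.00 0.00
    endloop
  endfacet
  facet normal 0.0000 0.0000 -1.0000
    outer loop
      vertex 0.00 21.97 0.00
      vertex 15.65 21.97 0.00
      vertex 0.00 0.00 0.00
    endloop
  endfacet
  facet normal 0.0000 0.0000 1.0000
    outer loop
      vertex 0.00 0.00 27.53
      vertex 15.65 0.00 27.53
      vertex 15.65 21.97 27.53
    endloop
  endfacet
  facet normal 0.0000 0.0000 1.0000
    outer loop
      vertex 0.00 0.00 27.53
      vertex 15.65 21.97 27.53
      vertex 0.00 21.97 27.53
    endloop
  endfacet
  facet normal 0.0000 -1.0000 0.0000
    outer loop
      vertex 0.00 0.00 0.00
      vertex 15.65 0.00 0.00
      vertex 15.65 0.00 27.53
    endloop
  endfacet
  facet normal 0.0000 -1.0000 0.0000
    outer loop
      vertex 0.00 0.00 0.00
      vertex 15.65 0.00 27.53
      vertex 0.00 0.00 27.53
    endloop
  endfacet
  facet normal 0.0000 1.0000 0.0000
    outer loop
      vertex 15.65 21.97 27.53
      vertex 15.65 21.97 0.00
      vertex 0.00 21.97 0.00
    endloop
  endfacet
  facet normal 0.0000 1.0000 0.0000
    outer loop
      vertex 0.00 21.97 27.53
      vertex 15.65 21.97 27.53
      vertex 0.00 21.97 0.00
    endloop
  endfacet
  facet normal -1.0000 0.0000 0.0000
    outer loop
      vertex 0.00 21.97 27.53
      vertex 0.00 21.97 0.00
      vertex 0.00 0.00 0.00
    endloop
  endfacet
  facet normal -1.0000 0.0000 0.0000
    outer loop
      vertex 0.00 0.00 27.53
      vertex 0.00 21.97 27.53
      vertex 0.00 0.00 0.00
    endloop
  endfacet
  facet normal 1.0000 0.0000 0.0000
    outer loop
      vertex 15.65 0.00 0.00
      vertex 15.65 21.97 0.00
      vertex 15.65 21.97 27.53
    endloop
  endfacet
  facet normal 1.0000 0.0000 0.0000
    outer loop
      vertex 15.65 0.00 0.00
      vertex 15.65 21.97 27.53
      vertex 15.65 0.00 27.53
    endloop
  endfacet
endsolid part

The G0 Z moves step by Δz≈6.88 mm. Every layer's G1 loop is the same polygon, so the solid is a straight extrusion of it from z=0 to z≈27.5. Closing with flat bottom and top caps and triangulating gives 12 facets — a rectangular box, roughly 15.7 × 22 mm footprint and 27.5 mm tall.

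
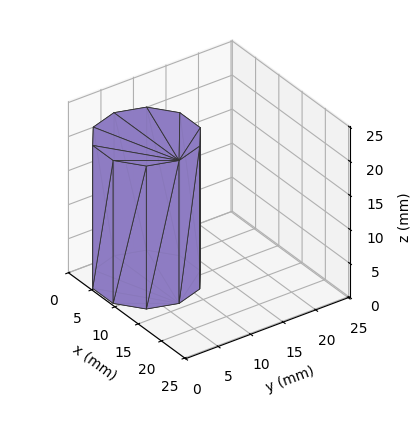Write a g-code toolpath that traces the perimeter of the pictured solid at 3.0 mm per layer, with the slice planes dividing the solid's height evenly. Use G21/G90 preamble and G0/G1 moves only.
Reading the render: the shape is a regular 10-sided prism (a cylinder approximated with 10 flat sides), circumscribed radius ≈ 7 mm, height ≈ 21 mm (dimensions read to the nearest mm from the axis ticks). For the g-code, the solid's height is divided into equal slices at the stated Δz and each level perimeter traced with G1 moves after a G0 lift.

; perimeter-only toolpath
G21 ; units = mm
G90 ; absolute positioning
G28 ; home
; layer 1
G0 Z3.0
G0 X14.0 Y7.0
G1 X12.7 Y11.1
G1 X9.2 Y13.7
G1 X4.8 Y13.7
G1 X1.3 Y11.1
G1 X0.0 Y7.0
G1 X1.3 Y2.9
G1 X4.8 Y0.3
G1 X9.2 Y0.3
G1 X12.7 Y2.9
G1 X14.0 Y7.0
; layer 2
G0 Z6.0
G0 X14.0 Y7.0
G1 X12.7 Y11.1
G1 X9.2 Y13.7
G1 X4.8 Y13.7
G1 X1.3 Y11.1
G1 X0.0 Y7.0
G1 X1.3 Y2.9
G1 X4.8 Y0.3
G1 X9.2 Y0.3
G1 X12.7 Y2.9
G1 X14.0 Y7.0
; layer 3
G0 Z9.0
G0 X14.0 Y7.0
G1 X12.7 Y11.1
G1 X9.2 Y13.7
G1 X4.8 Y13.7
G1 X1.3 Y11.1
G1 X0.0 Y7.0
G1 X1.3 Y2.9
G1 X4.8 Y0.3
G1 X9.2 Y0.3
G1 X12.7 Y2.9
G1 X14.0 Y7.0
; layer 4
G0 Z12.0
G0 X14.0 Y7.0
G1 X12.7 Y11.1
G1 X9.2 Y13.7
G1 X4.8 Y13.7
G1 X1.3 Y11.1
G1 X0.0 Y7.0
G1 X1.3 Y2.9
G1 X4.8 Y0.3
G1 X9.2 Y0.3
G1 X12.7 Y2.9
G1 X14.0 Y7.0
; layer 5
G0 Z15.0
G0 X14.0 Y7.0
G1 X12.7 Y11.1
G1 X9.2 Y13.7
G1 X4.8 Y13.7
G1 X1.3 Y11.1
G1 X0.0 Y7.0
G1 X1.3 Y2.9
G1 X4.8 Y0.3
G1 X9.2 Y0.3
G1 X12.7 Y2.9
G1 X14.0 Y7.0
; layer 6
G0 Z18.0
G0 X14.0 Y7.0
G1 X12.7 Y11.1
G1 X9.2 Y13.7
G1 X4.8 Y13.7
G1 X1.3 Y11.1
G1 X0.0 Y7.0
G1 X1.3 Y2.9
G1 X4.8 Y0.3
G1 X9.2 Y0.3
G1 X12.7 Y2.9
G1 X14.0 Y7.0
; layer 7
G0 Z21.0
G0 X14.0 Y7.0
G1 X12.7 Y11.1
G1 X9.2 Y13.7
G1 X4.8 Y13.7
G1 X1.3 Y11.1
G1 X0.0 Y7.0
G1 X1.3 Y2.9
G1 X4.8 Y0.3
G1 X9.2 Y0.3
G1 X12.7 Y2.9
G1 X14.0 Y7.0
M2 ; end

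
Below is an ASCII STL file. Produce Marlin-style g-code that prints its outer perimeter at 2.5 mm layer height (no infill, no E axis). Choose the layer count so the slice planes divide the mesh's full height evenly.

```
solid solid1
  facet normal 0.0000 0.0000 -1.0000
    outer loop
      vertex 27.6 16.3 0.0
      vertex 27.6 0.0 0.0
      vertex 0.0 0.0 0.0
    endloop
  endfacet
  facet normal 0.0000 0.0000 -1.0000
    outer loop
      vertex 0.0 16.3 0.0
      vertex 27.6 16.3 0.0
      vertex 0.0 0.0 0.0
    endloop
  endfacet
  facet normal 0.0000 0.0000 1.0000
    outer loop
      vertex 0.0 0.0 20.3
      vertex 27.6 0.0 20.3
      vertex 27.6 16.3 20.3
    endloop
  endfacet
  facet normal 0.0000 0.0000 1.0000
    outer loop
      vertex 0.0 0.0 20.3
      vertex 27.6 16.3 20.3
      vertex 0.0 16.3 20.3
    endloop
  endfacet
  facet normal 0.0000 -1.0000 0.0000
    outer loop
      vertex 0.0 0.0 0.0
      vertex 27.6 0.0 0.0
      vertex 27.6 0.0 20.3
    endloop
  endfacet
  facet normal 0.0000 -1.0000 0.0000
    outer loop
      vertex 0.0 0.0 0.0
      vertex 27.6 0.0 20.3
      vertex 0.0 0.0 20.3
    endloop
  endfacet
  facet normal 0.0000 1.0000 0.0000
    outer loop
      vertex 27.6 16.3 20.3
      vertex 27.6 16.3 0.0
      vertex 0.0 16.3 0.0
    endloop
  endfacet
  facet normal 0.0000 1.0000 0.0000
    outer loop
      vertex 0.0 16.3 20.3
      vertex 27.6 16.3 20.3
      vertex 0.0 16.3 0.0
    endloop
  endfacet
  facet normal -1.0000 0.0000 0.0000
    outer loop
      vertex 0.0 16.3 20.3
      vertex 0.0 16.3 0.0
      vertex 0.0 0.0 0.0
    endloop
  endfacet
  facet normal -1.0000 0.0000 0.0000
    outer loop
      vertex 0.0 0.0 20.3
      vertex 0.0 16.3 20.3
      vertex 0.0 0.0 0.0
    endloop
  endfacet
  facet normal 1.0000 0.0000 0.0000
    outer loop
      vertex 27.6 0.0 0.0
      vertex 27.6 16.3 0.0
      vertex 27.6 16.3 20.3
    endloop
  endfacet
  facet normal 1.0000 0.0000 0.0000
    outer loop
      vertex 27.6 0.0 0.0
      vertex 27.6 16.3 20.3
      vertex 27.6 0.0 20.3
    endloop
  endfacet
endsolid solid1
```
; perimeter-only toolpath
G21 ; units = mm
G90 ; absolute positioning
G28 ; home
; layer 1
G0 Z2.5
G0 X0.0 Y0.0
G1 X27.6 Y0.0
G1 X27.6 Y16.3
G1 X0.0 Y16.3
G1 X0.0 Y0.0
; layer 2
G0 Z5.1
G0 X0.0 Y0.0
G1 X27.6 Y0.0
G1 X27.6 Y16.3
G1 X0.0 Y16.3
G1 X0.0 Y0.0
; layer 3
G0 Z7.6
G0 X0.0 Y0.0
G1 X27.6 Y0.0
G1 X27.6 Y16.3
G1 X0.0 Y16.3
G1 X0.0 Y0.0
; layer 4
G0 Z10.2
G0 X0.0 Y0.0
G1 X27.6 Y0.0
G1 X27.6 Y16.3
G1 X0.0 Y16.3
G1 X0.0 Y0.0
; layer 5
G0 Z12.7
G0 X0.0 Y0.0
G1 X27.6 Y0.0
G1 X27.6 Y16.3
G1 X0.0 Y16.3
G1 X0.0 Y0.0
; layer 6
G0 Z15.2
G0 X0.0 Y0.0
G1 X27.6 Y0.0
G1 X27.6 Y16.3
G1 X0.0 Y16.3
G1 X0.0 Y0.0
; layer 7
G0 Z17.8
G0 X0.0 Y0.0
G1 X27.6 Y0.0
G1 X27.6 Y16.3
G1 X0.0 Y16.3
G1 X0.0 Y0.0
; layer 8
G0 Z20.3
G0 X0.0 Y0.0
G1 X27.6 Y0.0
G1 X27.6 Y16.3
G1 X0.0 Y16.3
G1 X0.0 Y0.0
M2 ; end

The solid is a rectangular box, roughly 27.6 × 16.3 mm footprint and 20.3 mm tall. Slicing at Δz = 2.5 mm — 8 equal slices spanning the solid's height, so layer i sits at z = i·h/8 — gives 8 non-empty perimeters. Each is a 4-segment closed polygon; G0 lifts to the layer z and rapids to the start vertex, then G1 traces the edges.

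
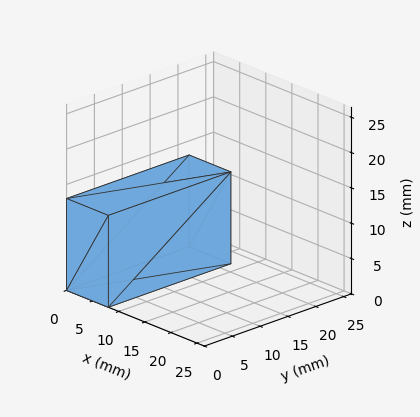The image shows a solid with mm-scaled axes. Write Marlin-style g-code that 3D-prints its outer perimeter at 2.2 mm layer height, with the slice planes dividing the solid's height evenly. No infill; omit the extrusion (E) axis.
Reading the render: the shape is a rectangular box, roughly 8 × 22 mm footprint and 13 mm tall (dimensions read to the nearest mm from the axis ticks). For the g-code, the solid's height is divided into equal slices at the stated Δz and each level perimeter traced with G1 moves after a G0 lift.

; perimeter-only toolpath
G21 ; units = mm
G90 ; absolute positioning
G28 ; home
; layer 1
G0 Z2.2
G0 X0.0 Y0.0
G1 X8.0 Y0.0
G1 X8.0 Y22.0
G1 X0.0 Y22.0
G1 X0.0 Y0.0
; layer 2
G0 Z4.3
G0 X0.0 Y0.0
G1 X8.0 Y0.0
G1 X8.0 Y22.0
G1 X0.0 Y22.0
G1 X0.0 Y0.0
; layer 3
G0 Z6.5
G0 X0.0 Y0.0
G1 X8.0 Y0.0
G1 X8.0 Y22.0
G1 X0.0 Y22.0
G1 X0.0 Y0.0
; layer 4
G0 Z8.7
G0 X0.0 Y0.0
G1 X8.0 Y0.0
G1 X8.0 Y22.0
G1 X0.0 Y22.0
G1 X0.0 Y0.0
; layer 5
G0 Z10.8
G0 X0.0 Y0.0
G1 X8.0 Y0.0
G1 X8.0 Y22.0
G1 X0.0 Y22.0
G1 X0.0 Y0.0
; layer 6
G0 Z13.0
G0 X0.0 Y0.0
G1 X8.0 Y0.0
G1 X8.0 Y22.0
G1 X0.0 Y22.0
G1 X0.0 Y0.0
M2 ; end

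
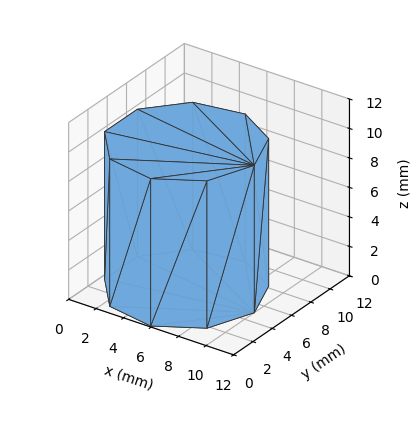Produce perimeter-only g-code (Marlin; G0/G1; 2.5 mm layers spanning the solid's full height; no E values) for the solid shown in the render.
Reading the render: the shape is a regular 9-sided prism (a cylinder approximated with 9 flat sides), circumscribed radius ≈ 5 mm, height ≈ 10 mm (dimensions read to the nearest mm from the axis ticks). For the g-code, the solid's height is divided into equal slices at the stated Δz and each level perimeter traced with G1 moves after a G0 lift.

; perimeter-only toolpath
G21 ; units = mm
G90 ; absolute positioning
G28 ; home
; layer 1
G0 Z2.5
G0 X10.0 Y5.0
G1 X8.8 Y8.2
G1 X5.9 Y9.9
G1 X2.5 Y9.3
G1 X0.3 Y6.7
G1 X0.3 Y3.3
G1 X2.5 Y0.7
G1 X5.9 Y0.1
G1 X8.8 Y1.8
G1 X10.0 Y5.0
; layer 2
G0 Z5.0
G0 X10.0 Y5.0
G1 X8.8 Y8.2
G1 X5.9 Y9.9
G1 X2.5 Y9.3
G1 X0.3 Y6.7
G1 X0.3 Y3.3
G1 X2.5 Y0.7
G1 X5.9 Y0.1
G1 X8.8 Y1.8
G1 X10.0 Y5.0
; layer 3
G0 Z7.5
G0 X10.0 Y5.0
G1 X8.8 Y8.2
G1 X5.9 Y9.9
G1 X2.5 Y9.3
G1 X0.3 Y6.7
G1 X0.3 Y3.3
G1 X2.5 Y0.7
G1 X5.9 Y0.1
G1 X8.8 Y1.8
G1 X10.0 Y5.0
; layer 4
G0 Z10.0
G0 X10.0 Y5.0
G1 X8.8 Y8.2
G1 X5.9 Y9.9
G1 X2.5 Y9.3
G1 X0.3 Y6.7
G1 X0.3 Y3.3
G1 X2.5 Y0.7
G1 X5.9 Y0.1
G1 X8.8 Y1.8
G1 X10.0 Y5.0
M2 ; end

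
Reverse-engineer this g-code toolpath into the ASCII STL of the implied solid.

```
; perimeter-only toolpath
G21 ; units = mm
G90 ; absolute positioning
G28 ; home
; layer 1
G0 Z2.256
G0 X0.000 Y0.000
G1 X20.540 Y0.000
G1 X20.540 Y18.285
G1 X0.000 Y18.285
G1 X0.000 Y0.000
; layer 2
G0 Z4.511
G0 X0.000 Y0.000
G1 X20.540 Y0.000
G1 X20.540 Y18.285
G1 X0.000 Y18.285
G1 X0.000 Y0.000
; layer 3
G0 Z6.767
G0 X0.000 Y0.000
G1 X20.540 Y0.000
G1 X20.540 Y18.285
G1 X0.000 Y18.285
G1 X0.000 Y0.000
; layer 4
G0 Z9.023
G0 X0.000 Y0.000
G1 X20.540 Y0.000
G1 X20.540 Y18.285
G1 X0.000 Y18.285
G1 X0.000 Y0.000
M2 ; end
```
solid part
  facet normal 0.0000 0.0000 -1.0000
    outer loop
      vertex 20.540 18.285 0.000
      vertex 20.540 0.000 0.000
      vertex 0.000 0.000 0.000
    endloop
  endfacet
  facet normal 0.0000 0.0000 -1.0000
    outer loop
      vertex 0.000 18.285 0.000
      vertex 20.540 18.285 0.000
      vertex 0.000 0.000 0.000
    endloop
  endfacet
  facet normal 0.0000 0.0000 1.0000
    outer loop
      vertex 0.000 0.000 9.023
      vertex 20.540 0.000 9.023
      vertex 20.540 18.285 9.023
    endloop
  endfacet
  facet normal 0.0000 0.0000 1.0000
    outer loop
      vertex 0.000 0.000 9.023
      vertex 20.540 18.285 9.023
      vertex 0.000 18.285 9.023
    endloop
  endfacet
  facet normal 0.0000 -1.0000 0.0000
    outer loop
      vertex 0.000 0.000 0.000
      vertex 20.540 0.000 0.000
      vertex 20.540 0.000 9.023
    endloop
  endfacet
  facet normal 0.0000 -1.0000 0.0000
    outer loop
      vertex 0.000 0.000 0.000
      vertex 20.540 0.000 9.023
      vertex 0.000 0.000 9.023
    endloop
  endfacet
  facet normal 0.0000 1.0000 0.0000
    outer loop
      vertex 20.540 18.285 9.023
      vertex 20.540 18.285 0.000
      vertex 0.000 18.285 0.000
    endloop
  endfacet
  facet normal 0.0000 1.0000 0.0000
    outer loop
      vertex 0.000 18.285 9.023
      vertex 20.540 18.285 9.023
      vertex 0.000 18.285 0.000
    endloop
  endfacet
  facet normal -1.0000 0.0000 0.0000
    outer loop
      vertex 0.000 18.285 9.023
      vertex 0.000 18.285 0.000
      vertex 0.000 0.000 0.000
    endloop
  endfacet
  facet normal -1.0000 0.0000 0.0000
    outer loop
      vertex 0.000 0.000 9.023
      vertex 0.000 18.285 9.023
      vertex 0.000 0.000 0.000
    endloop
  endfacet
  facet normal 1.0000 0.0000 0.0000
    outer loop
      vertex 20.540 0.000 0.000
      vertex 20.540 18.285 0.000
      vertex 20.540 18.285 9.023
    endloop
  endfacet
  facet normal 1.0000 0.0000 0.0000
    outer loop
      vertex 20.540 0.000 0.000
      vertex 20.540 18.285 9.023
      vertex 20.540 0.000 9.023
    endloop
  endfacet
endsolid part

The G0 Z moves step by Δz≈2.256 mm. Every layer's G1 loop is the same polygon, so the solid is a straight extrusion of it from z=0 to z≈9.02. Closing with flat bottom and top caps and triangulating gives 12 facets — a rectangular box, roughly 20.5 × 18.3 mm footprint and 9.02 mm tall.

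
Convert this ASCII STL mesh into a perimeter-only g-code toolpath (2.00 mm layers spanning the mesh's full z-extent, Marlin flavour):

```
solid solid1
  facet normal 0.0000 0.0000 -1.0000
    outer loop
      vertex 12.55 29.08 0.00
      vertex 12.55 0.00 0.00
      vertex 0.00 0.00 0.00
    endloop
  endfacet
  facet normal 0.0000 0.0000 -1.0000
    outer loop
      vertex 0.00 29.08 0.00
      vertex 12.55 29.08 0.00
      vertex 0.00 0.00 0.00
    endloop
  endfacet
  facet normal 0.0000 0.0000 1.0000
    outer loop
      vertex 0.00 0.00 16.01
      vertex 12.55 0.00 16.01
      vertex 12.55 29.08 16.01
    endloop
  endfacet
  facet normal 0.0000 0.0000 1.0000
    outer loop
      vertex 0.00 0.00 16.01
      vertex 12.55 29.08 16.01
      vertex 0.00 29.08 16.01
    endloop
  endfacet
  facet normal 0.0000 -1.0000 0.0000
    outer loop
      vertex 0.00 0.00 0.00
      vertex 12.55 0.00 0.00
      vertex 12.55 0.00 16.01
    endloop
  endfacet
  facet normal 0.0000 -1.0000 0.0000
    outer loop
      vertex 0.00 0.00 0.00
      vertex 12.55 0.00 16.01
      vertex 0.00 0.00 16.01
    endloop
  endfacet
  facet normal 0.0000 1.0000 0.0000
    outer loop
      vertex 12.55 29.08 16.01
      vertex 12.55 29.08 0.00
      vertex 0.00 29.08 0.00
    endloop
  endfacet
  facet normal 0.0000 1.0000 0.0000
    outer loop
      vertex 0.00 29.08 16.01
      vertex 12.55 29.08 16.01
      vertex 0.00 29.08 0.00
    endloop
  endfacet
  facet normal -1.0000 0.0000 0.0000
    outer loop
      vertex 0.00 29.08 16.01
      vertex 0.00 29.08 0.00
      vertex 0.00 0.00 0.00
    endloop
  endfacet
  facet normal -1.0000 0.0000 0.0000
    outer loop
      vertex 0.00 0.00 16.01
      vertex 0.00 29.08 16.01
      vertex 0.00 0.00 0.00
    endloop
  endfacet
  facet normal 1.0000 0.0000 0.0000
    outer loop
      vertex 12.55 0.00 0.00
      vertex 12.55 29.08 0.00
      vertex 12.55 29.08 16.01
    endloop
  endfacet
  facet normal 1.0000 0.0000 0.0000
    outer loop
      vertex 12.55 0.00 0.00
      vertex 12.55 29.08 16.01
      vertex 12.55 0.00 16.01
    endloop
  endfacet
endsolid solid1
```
; perimeter-only toolpath
G21 ; units = mm
G90 ; absolute positioning
G28 ; home
; layer 1
G0 Z2.00
G0 X0.00 Y0.00
G1 X12.55 Y0.00
G1 X12.55 Y29.08
G1 X0.00 Y29.08
G1 X0.00 Y0.00
; layer 2
G0 Z4.00
G0 X0.00 Y0.00
G1 X12.55 Y0.00
G1 X12.55 Y29.08
G1 X0.00 Y29.08
G1 X0.00 Y0.00
; layer 3
G0 Z6.00
G0 X0.00 Y0.00
G1 X12.55 Y0.00
G1 X12.55 Y29.08
G1 X0.00 Y29.08
G1 X0.00 Y0.00
; layer 4
G0 Z8.01
G0 X0.00 Y0.00
G1 X12.55 Y0.00
G1 X12.55 Y29.08
G1 X0.00 Y29.08
G1 X0.00 Y0.00
; layer 5
G0 Z10.01
G0 X0.00 Y0.00
G1 X12.55 Y0.00
G1 X12.55 Y29.08
G1 X0.00 Y29.08
G1 X0.00 Y0.00
; layer 6
G0 Z12.01
G0 X0.00 Y0.00
G1 X12.55 Y0.00
G1 X12.55 Y29.08
G1 X0.00 Y29.08
G1 X0.00 Y0.00
; layer 7
G0 Z14.01
G0 X0.00 Y0.00
G1 X12.55 Y0.00
G1 X12.55 Y29.08
G1 X0.00 Y29.08
G1 X0.00 Y0.00
; layer 8
G0 Z16.01
G0 X0.00 Y0.00
G1 X12.55 Y0.00
G1 X12.55 Y29.08
G1 X0.00 Y29.08
G1 X0.00 Y0.00
M2 ; end

The solid is a rectangular box, roughly 12.6 × 29.1 mm footprint and 16 mm tall. Slicing at Δz = 2.00 mm — 8 equal slices spanning the solid's height, so layer i sits at z = i·h/8 — gives 8 non-empty perimeters. Each is a 4-segment closed polygon; G0 lifts to the layer z and rapids to the start vertex, then G1 traces the edges.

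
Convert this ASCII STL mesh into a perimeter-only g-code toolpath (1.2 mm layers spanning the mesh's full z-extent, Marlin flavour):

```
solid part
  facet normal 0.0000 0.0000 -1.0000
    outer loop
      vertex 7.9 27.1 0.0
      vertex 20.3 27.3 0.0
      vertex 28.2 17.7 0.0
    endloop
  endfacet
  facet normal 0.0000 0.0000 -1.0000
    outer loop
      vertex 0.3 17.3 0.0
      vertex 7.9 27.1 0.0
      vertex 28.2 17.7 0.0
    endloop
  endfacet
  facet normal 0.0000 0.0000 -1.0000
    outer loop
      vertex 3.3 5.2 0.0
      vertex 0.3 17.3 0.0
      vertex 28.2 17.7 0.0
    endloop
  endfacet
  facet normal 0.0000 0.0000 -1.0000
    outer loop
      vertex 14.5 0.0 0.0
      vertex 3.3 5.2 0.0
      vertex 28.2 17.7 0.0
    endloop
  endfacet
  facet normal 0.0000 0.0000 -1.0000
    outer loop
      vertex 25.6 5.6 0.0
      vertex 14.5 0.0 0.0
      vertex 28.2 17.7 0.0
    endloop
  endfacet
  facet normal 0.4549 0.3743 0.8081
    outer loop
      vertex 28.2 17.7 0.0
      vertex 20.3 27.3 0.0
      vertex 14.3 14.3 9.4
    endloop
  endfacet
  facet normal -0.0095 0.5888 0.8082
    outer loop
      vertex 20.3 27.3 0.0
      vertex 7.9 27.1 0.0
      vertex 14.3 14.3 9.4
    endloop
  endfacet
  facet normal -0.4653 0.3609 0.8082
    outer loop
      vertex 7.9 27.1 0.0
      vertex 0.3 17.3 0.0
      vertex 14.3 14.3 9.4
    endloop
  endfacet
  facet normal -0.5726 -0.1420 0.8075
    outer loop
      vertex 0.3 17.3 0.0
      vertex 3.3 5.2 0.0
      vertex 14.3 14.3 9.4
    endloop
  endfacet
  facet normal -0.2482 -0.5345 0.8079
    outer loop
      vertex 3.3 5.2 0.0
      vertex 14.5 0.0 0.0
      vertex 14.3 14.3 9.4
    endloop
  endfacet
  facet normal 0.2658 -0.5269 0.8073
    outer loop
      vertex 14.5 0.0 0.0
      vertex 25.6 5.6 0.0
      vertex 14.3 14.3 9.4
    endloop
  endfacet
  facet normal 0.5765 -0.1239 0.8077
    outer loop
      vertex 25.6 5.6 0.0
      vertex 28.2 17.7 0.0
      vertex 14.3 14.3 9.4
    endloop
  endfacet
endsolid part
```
; perimeter-only toolpath
G21 ; units = mm
G90 ; absolute positioning
G28 ; home
; layer 1
G0 Z1.2
G0 X26.5 Y17.3
G1 X19.6 Y25.7
G1 X8.7 Y25.5
G1 X2.1 Y16.9
G1 X4.7 Y6.3
G1 X14.5 Y1.8
G1 X24.2 Y6.7
G1 X26.5 Y17.3
; layer 2
G0 Z2.4
G0 X24.7 Y16.8
G1 X18.8 Y24.1
G1 X9.5 Y23.9
G1 X3.8 Y16.6
G1 X6.0 Y7.5
G1 X14.4 Y3.6
G1 X22.8 Y7.8
G1 X24.7 Y16.8
; layer 3
G0 Z3.5
G0 X23.0 Y16.4
G1 X18.1 Y22.4
G1 X10.3 Y22.3
G1 X5.6 Y16.2
G1 X7.4 Y8.6
G1 X14.4 Y5.4
G1 X21.4 Y8.9
G1 X23.0 Y16.4
; layer 4
G0 Z4.7
G0 X21.2 Y16.0
G1 X17.3 Y20.8
G1 X11.1 Y20.7
G1 X7.3 Y15.8
G1 X8.8 Y9.8
G1 X14.4 Y7.2
G1 X20.0 Y9.9
G1 X21.2 Y16.0
; layer 5
G0 Z5.9
G0 X19.5 Y15.6
G1 X16.6 Y19.2
G1 X11.9 Y19.1
G1 X9.1 Y15.4
G1 X10.2 Y10.9
G1 X14.4 Y8.9
G1 X18.5 Y11.0
G1 X19.5 Y15.6
; layer 6
G0 Z7.1
G0 X17.8 Y15.2
G1 X15.8 Y17.6
G1 X12.7 Y17.5
G1 X10.8 Y15.1
G1 X11.6 Y12.0
G1 X14.4 Y10.7
G1 X17.1 Y12.1
G1 X17.8 Y15.2
; layer 7
G0 Z8.2
G0 X16.0 Y14.7
G1 X15.1 Y15.9
G1 X13.5 Y15.9
G1 X12.5 Y14.7
G1 X12.9 Y13.2
G1 X14.3 Y12.5
G1 X15.7 Y13.2
G1 X16.0 Y14.7
M2 ; end

The solid is a regular 7-sided pyramid, base circumscribed radius ≈ 14.3 mm, apex at z ≈ 9.4 mm. Slicing at Δz = 1.2 mm — 8 equal slices spanning the solid's height, so layer i sits at z = i·h/8 — gives 7 non-empty perimeters. Each is a 7-segment closed polygon; G0 lifts to the layer z and rapids to the start vertex, then G1 traces the edges. The cross-section shrinks linearly with z (the slice at the apex is degenerate and omitted).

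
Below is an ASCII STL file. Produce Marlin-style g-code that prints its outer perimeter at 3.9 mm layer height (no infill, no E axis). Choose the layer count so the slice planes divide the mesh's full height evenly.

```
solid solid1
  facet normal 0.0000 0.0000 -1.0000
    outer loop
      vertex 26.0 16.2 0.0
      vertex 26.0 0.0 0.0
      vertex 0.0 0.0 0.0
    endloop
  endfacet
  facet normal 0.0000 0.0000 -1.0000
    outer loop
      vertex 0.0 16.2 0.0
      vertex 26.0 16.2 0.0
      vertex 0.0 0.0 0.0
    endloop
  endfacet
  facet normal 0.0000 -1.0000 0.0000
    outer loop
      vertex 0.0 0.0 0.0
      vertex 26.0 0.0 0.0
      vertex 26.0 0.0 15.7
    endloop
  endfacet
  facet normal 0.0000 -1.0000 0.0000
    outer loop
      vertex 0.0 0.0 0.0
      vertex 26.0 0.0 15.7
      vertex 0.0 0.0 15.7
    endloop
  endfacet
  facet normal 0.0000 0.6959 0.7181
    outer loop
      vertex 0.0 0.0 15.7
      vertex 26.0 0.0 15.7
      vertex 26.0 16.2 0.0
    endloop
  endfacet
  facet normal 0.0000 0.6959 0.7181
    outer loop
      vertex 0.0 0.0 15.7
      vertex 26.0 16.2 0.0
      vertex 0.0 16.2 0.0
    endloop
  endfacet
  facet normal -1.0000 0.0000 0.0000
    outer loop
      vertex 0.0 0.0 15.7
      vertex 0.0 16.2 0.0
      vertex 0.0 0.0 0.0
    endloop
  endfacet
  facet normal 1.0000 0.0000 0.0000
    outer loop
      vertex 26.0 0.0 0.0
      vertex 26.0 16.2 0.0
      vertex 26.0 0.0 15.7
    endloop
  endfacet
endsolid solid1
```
; perimeter-only toolpath
G21 ; units = mm
G90 ; absolute positioning
G28 ; home
; layer 1
G0 Z3.9
G0 X0.0 Y0.0
G1 X26.0 Y0.0
G1 X26.0 Y12.1
G1 X0.0 Y12.1
G1 X0.0 Y0.0
; layer 2
G0 Z7.8
G0 X0.0 Y0.0
G1 X26.0 Y0.0
G1 X26.0 Y8.1
G1 X0.0 Y8.1
G1 X0.0 Y0.0
; layer 3
G0 Z11.8
G0 X0.0 Y0.0
G1 X26.0 Y0.0
G1 X26.0 Y4.1
G1 X0.0 Y4.1
G1 X0.0 Y0.0
M2 ; end

The solid is a wedge (ramp): 26 × 16.2 mm base, rising to 15.7 mm along the y=0 edge and sloping linearly to z=0 at y=16.2. Slicing at Δz = 3.9 mm — 4 equal slices spanning the solid's height, so layer i sits at z = i·h/4 — gives 3 non-empty perimeters. Each is a 4-segment closed polygon; G0 lifts to the layer z and rapids to the start vertex, then G1 traces the edges. The cross-section shrinks linearly with z (the slice at the apex is degenerate and omitted).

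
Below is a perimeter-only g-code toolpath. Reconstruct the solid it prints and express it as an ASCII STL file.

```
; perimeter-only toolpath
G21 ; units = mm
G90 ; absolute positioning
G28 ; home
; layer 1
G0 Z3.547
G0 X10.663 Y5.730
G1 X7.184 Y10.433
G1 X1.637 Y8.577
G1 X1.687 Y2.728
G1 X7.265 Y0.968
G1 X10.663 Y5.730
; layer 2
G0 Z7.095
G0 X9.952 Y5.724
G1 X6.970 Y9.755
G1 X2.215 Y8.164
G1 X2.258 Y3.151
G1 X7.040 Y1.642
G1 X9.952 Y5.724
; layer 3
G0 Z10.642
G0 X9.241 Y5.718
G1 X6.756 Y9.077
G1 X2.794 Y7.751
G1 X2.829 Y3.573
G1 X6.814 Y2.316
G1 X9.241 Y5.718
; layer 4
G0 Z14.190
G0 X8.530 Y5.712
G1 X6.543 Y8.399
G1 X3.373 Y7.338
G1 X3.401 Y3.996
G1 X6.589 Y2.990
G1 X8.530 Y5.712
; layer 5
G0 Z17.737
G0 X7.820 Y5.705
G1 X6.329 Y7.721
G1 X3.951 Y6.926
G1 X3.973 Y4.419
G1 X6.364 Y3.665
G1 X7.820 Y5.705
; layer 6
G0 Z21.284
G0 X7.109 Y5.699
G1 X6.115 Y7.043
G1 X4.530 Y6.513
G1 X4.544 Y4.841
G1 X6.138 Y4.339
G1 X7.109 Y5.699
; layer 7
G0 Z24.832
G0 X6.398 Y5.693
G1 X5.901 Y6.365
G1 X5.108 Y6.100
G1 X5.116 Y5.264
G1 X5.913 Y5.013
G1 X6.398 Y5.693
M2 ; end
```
solid part
  facet normal 0.0000 0.0000 -1.0000
    outer loop
      vertex 1.058 8.990 0.000
      vertex 7.398 11.111 0.000
      vertex 11.374 5.736 0.000
    endloop
  endfacet
  facet normal 0.0000 0.0000 -1.0000
    outer loop
      vertex 1.115 2.305 0.000
      vertex 1.058 8.990 0.000
      vertex 11.374 5.736 0.000
    endloop
  endfacet
  facet normal 0.0000 0.0000 -1.0000
    outer loop
      vertex 7.491 0.294 0.000
      vertex 1.115 2.305 0.000
      vertex 11.374 5.736 0.000
    endloop
  endfacet
  facet normal 0.7936 0.5870 0.1600
    outer loop
      vertex 11.374 5.736 0.000
      vertex 7.398 11.111 0.000
      vertex 5.687 5.687 28.379
    endloop
  endfacet
  facet normal -0.3132 0.9361 0.1600
    outer loop
      vertex 7.398 11.111 0.000
      vertex 1.058 8.990 0.000
      vertex 5.687 5.687 28.379
    endloop
  endfacet
  facet normal -0.9871 -0.0084 0.1600
    outer loop
      vertex 1.058 8.990 0.000
      vertex 1.115 2.305 0.000
      vertex 5.687 5.687 28.379
    endloop
  endfacet
  facet normal -0.2969 -0.9414 0.1600
    outer loop
      vertex 1.115 2.305 0.000
      vertex 7.491 0.294 0.000
      vertex 5.687 5.687 28.379
    endloop
  endfacet
  facet normal 0.8035 -0.5733 0.1600
    outer loop
      vertex 7.491 0.294 0.000
      vertex 11.374 5.736 0.000
      vertex 5.687 5.687 28.379
    endloop
  endfacet
endsolid part

The G0 Z moves step by Δz≈3.547 mm. The G1 loops shrink linearly with z, so the solid tapers from its base footprint up to z≈28.4. Closing with a flat bottom cap and the tapered top and triangulating gives 8 facets — a regular 5-sided pyramid, base circumscribed radius ≈ 5.69 mm, apex at z ≈ 28.4 mm.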